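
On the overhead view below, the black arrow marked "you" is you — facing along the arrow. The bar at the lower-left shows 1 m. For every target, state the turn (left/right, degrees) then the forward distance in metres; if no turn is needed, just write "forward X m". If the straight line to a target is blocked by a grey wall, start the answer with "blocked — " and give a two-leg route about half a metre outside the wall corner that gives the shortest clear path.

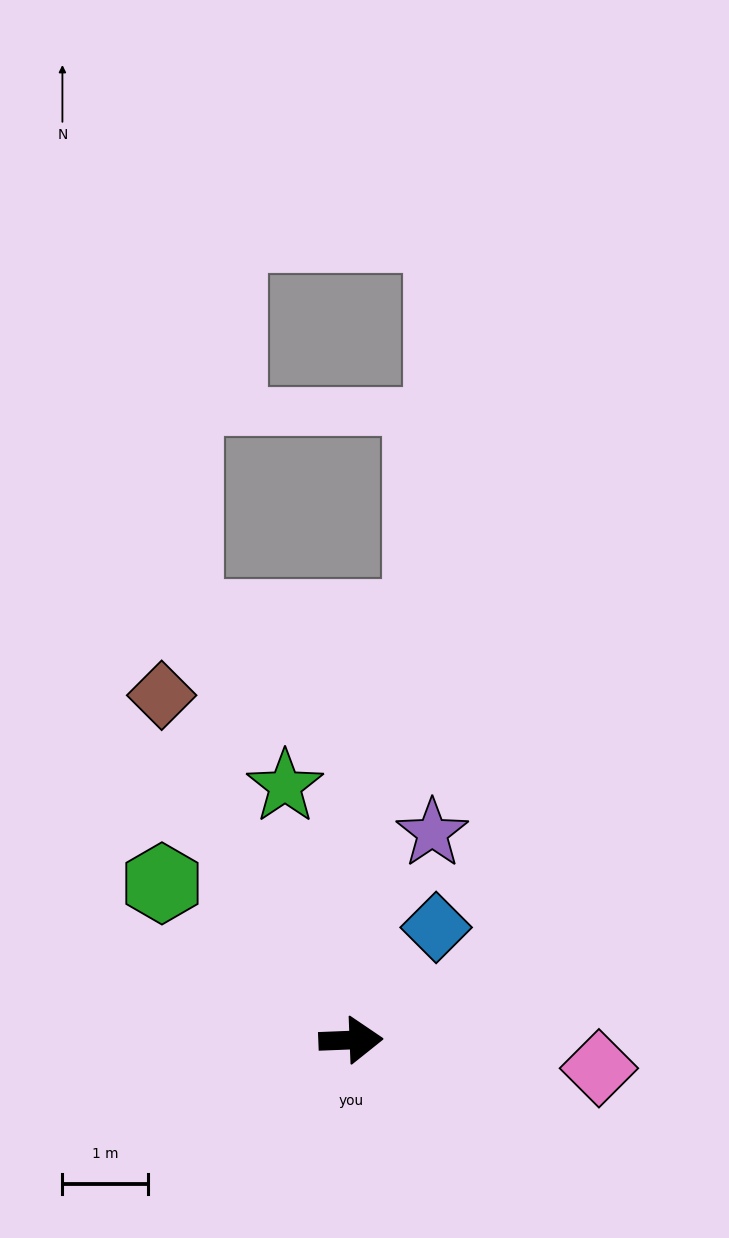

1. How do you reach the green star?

turn left 102°, forward 3.1 m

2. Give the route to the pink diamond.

turn right 9°, forward 2.9 m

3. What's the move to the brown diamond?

turn left 116°, forward 4.6 m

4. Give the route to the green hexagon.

turn left 138°, forward 2.9 m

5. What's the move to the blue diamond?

turn left 51°, forward 1.6 m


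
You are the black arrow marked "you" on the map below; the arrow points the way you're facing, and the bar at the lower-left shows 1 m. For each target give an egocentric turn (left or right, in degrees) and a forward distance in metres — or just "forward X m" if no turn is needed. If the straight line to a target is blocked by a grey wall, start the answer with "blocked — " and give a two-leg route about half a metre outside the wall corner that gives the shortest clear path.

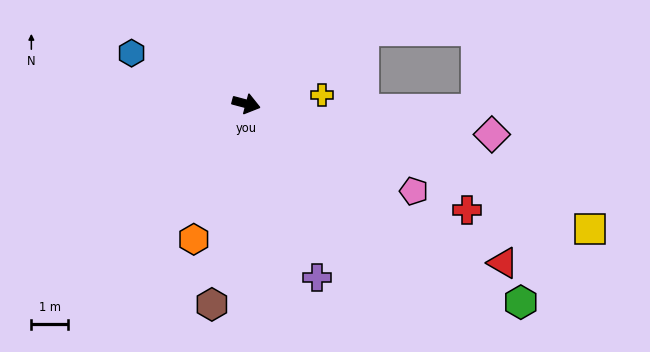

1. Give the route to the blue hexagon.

turn left 171°, forward 3.4 m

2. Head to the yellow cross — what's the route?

turn left 22°, forward 2.1 m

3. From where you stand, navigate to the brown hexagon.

turn right 85°, forward 5.5 m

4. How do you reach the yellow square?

turn right 5°, forward 9.9 m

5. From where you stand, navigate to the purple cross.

turn right 53°, forward 5.1 m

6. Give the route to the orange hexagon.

turn right 96°, forward 3.9 m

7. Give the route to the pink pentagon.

turn right 13°, forward 5.1 m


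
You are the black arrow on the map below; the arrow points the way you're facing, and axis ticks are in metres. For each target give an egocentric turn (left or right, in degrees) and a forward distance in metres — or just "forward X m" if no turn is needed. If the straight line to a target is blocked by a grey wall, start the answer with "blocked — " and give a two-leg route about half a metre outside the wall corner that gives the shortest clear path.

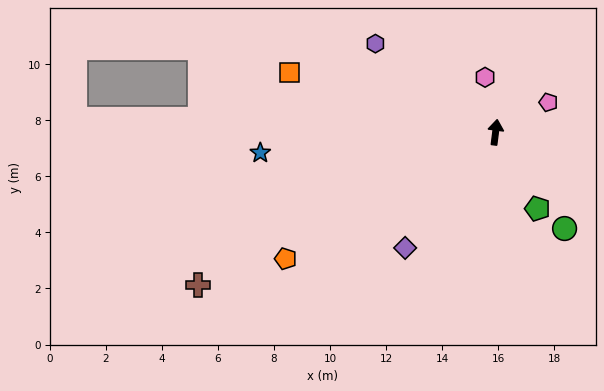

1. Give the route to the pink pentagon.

turn right 53°, forward 2.2 m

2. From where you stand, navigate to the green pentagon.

turn right 144°, forward 3.1 m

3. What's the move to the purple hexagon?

turn left 61°, forward 5.3 m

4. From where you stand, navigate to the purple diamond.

turn left 149°, forward 5.2 m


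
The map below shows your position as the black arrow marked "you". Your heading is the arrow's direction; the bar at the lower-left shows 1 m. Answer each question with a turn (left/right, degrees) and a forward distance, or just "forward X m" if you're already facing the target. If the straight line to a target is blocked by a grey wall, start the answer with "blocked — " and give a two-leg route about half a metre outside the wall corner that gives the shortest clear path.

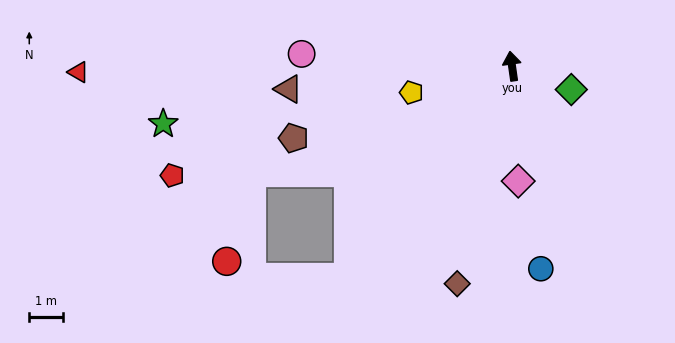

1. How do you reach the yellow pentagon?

turn left 97°, forward 3.1 m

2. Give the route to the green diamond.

turn right 120°, forward 1.9 m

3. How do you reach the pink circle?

turn left 79°, forward 6.3 m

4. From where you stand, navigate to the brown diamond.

turn left 158°, forward 6.7 m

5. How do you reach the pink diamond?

turn left 175°, forward 3.4 m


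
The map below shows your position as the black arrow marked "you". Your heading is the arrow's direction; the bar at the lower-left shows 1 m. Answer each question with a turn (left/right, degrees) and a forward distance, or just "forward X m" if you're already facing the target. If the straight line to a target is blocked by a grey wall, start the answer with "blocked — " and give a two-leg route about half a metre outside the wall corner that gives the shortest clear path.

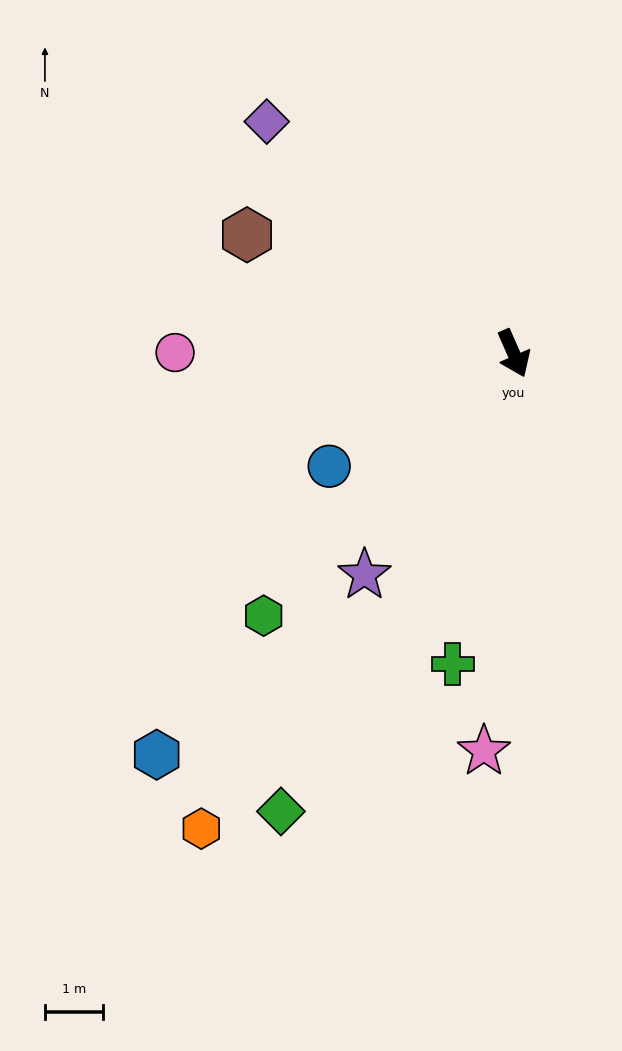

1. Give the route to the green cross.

turn right 35°, forward 5.5 m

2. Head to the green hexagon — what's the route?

turn right 67°, forward 6.2 m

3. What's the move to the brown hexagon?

turn right 138°, forward 5.0 m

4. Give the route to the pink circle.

turn right 114°, forward 5.8 m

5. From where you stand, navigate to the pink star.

turn right 28°, forward 6.9 m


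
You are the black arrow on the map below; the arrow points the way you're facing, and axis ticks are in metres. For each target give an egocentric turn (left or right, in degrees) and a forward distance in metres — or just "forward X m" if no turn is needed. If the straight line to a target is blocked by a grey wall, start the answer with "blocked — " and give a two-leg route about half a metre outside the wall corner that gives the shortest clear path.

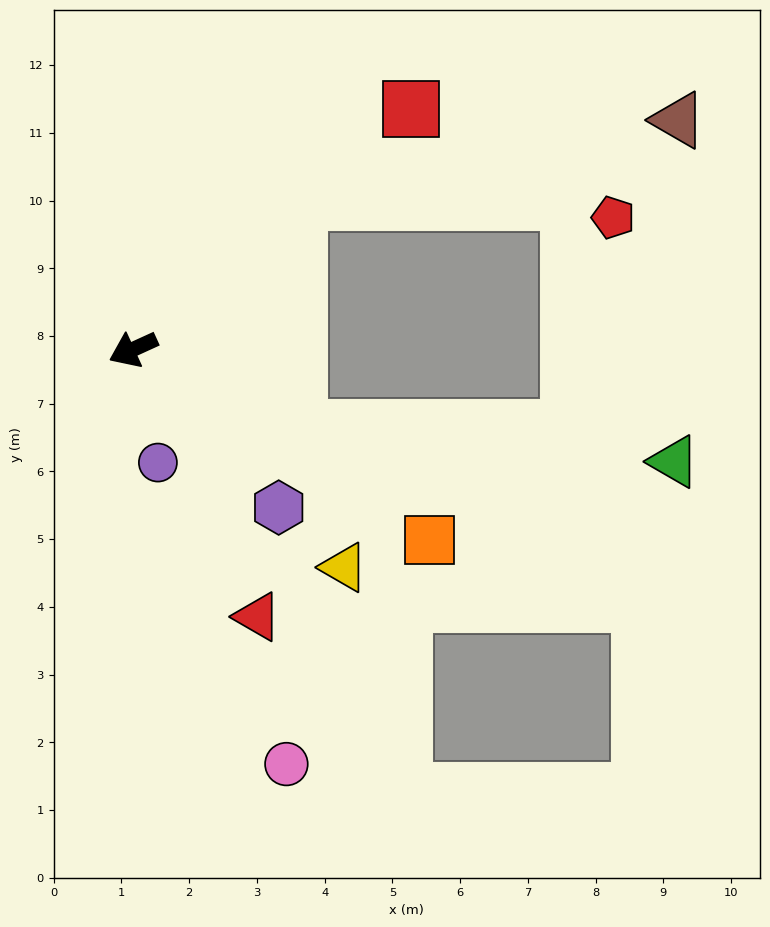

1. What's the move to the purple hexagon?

turn left 108°, forward 3.2 m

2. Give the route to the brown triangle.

blocked — turn right 163°, forward 3.3 m, then turn right 29°, forward 5.7 m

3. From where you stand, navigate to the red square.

turn right 164°, forward 5.4 m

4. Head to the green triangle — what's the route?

blocked — turn left 130°, forward 2.7 m, then turn left 20°, forward 5.6 m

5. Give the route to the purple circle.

turn left 78°, forward 1.7 m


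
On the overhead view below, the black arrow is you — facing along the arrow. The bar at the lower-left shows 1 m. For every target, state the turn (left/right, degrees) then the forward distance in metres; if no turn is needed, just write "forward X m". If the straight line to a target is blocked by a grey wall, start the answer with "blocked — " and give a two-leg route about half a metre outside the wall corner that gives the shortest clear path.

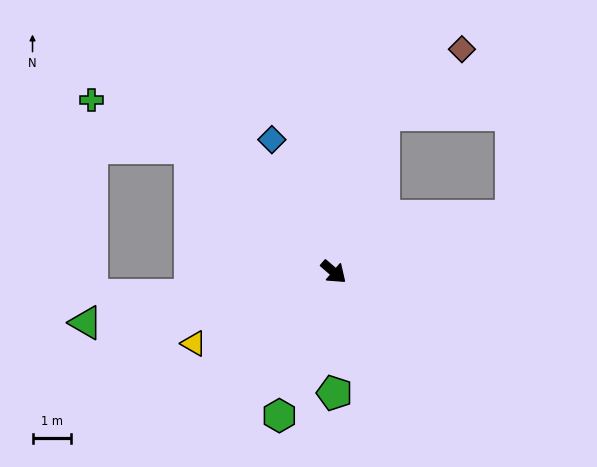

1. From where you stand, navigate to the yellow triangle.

turn right 112°, forward 4.0 m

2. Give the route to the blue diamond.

turn left 156°, forward 3.8 m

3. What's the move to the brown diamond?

blocked — turn left 113°, forward 4.3 m, then turn right 32°, forward 2.6 m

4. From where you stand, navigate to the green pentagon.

turn right 49°, forward 3.1 m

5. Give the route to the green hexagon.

turn right 70°, forward 4.0 m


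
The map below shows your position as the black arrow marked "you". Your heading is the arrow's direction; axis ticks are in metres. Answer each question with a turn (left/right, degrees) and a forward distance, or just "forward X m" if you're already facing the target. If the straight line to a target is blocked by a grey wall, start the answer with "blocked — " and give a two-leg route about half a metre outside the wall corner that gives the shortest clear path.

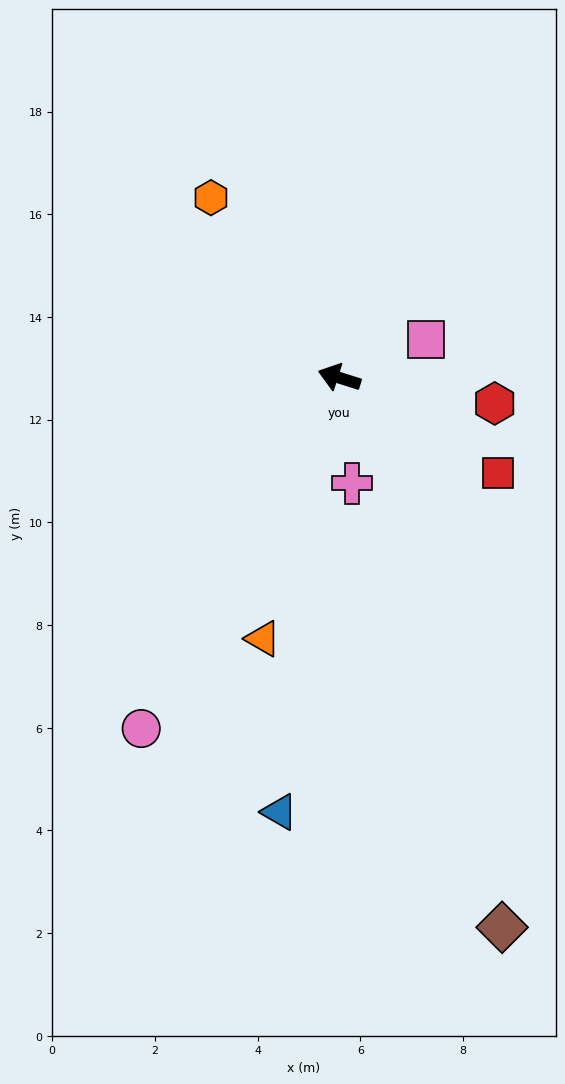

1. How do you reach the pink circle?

turn left 78°, forward 7.8 m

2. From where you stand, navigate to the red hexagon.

turn right 172°, forward 3.1 m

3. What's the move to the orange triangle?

turn left 91°, forward 5.3 m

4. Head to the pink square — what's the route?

turn right 139°, forward 1.8 m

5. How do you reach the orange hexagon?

turn right 37°, forward 4.3 m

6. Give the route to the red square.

turn left 167°, forward 3.6 m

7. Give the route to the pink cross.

turn left 114°, forward 2.1 m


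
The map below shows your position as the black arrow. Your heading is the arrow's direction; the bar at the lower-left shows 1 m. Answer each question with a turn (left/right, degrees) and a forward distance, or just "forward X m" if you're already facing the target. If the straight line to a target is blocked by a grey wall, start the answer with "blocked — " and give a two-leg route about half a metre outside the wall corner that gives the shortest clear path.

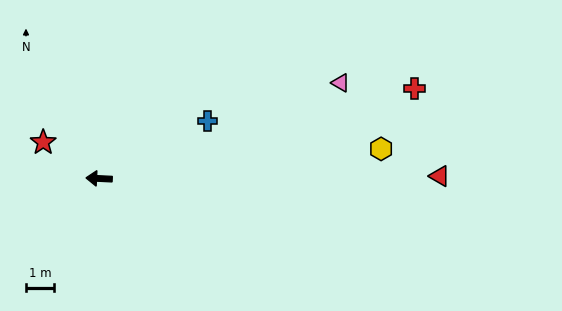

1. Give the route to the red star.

turn right 30°, forward 2.4 m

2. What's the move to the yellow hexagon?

turn right 171°, forward 10.2 m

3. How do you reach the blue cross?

turn right 149°, forward 4.4 m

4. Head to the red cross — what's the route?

turn right 161°, forward 11.8 m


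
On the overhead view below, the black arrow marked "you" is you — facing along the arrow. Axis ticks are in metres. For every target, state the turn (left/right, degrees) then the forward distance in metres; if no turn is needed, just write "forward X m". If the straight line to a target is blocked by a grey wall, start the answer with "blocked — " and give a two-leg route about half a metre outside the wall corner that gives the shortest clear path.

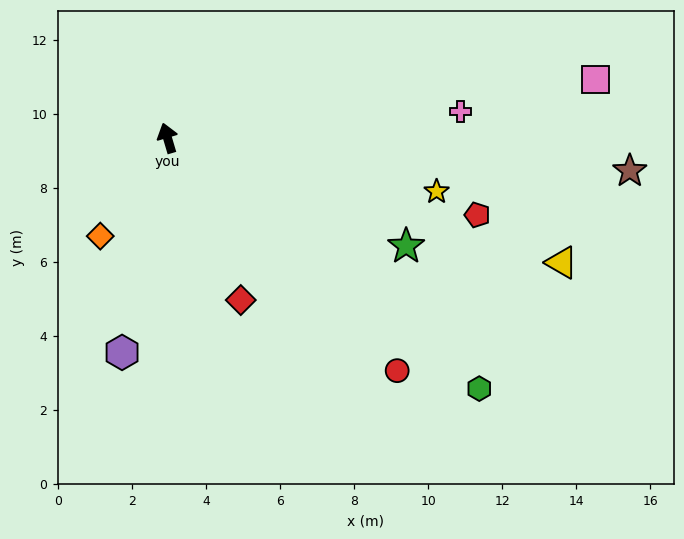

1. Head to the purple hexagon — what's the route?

turn left 152°, forward 5.9 m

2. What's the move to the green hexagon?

turn right 145°, forward 10.8 m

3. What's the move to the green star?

turn right 131°, forward 7.1 m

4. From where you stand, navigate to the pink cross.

turn right 101°, forward 8.0 m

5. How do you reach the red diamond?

turn right 172°, forward 4.8 m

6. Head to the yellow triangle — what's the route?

turn right 124°, forward 11.2 m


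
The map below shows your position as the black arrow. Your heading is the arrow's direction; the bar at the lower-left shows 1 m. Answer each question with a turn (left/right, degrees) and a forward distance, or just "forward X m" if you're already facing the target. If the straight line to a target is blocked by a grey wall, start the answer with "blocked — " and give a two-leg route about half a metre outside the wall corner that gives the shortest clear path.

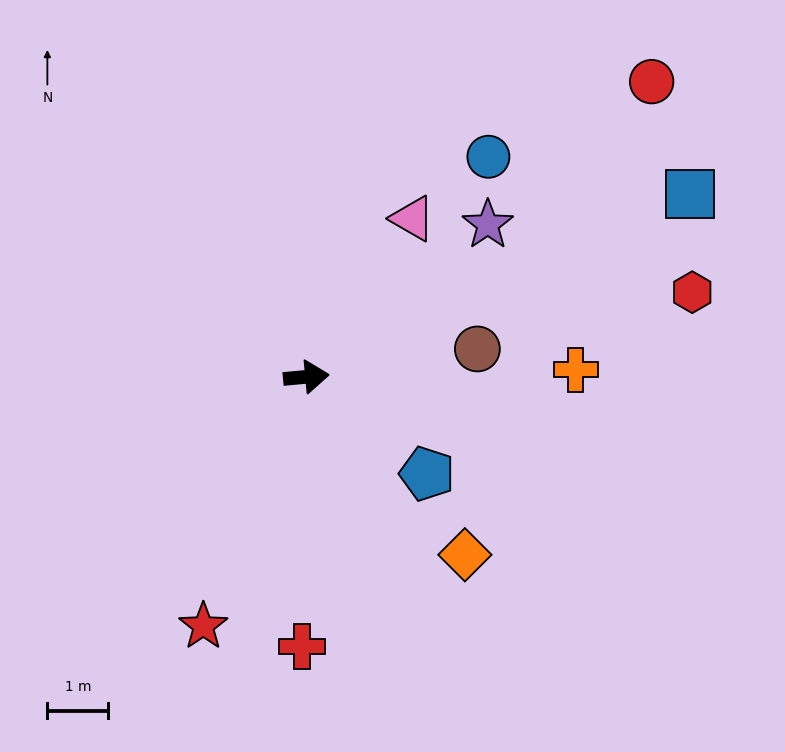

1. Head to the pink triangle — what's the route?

turn left 51°, forward 3.1 m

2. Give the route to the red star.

turn right 118°, forward 4.4 m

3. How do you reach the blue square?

turn left 20°, forward 7.0 m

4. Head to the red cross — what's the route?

turn right 96°, forward 4.4 m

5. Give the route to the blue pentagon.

turn right 44°, forward 2.5 m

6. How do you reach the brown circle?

turn left 4°, forward 2.8 m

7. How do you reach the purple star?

turn left 35°, forward 3.9 m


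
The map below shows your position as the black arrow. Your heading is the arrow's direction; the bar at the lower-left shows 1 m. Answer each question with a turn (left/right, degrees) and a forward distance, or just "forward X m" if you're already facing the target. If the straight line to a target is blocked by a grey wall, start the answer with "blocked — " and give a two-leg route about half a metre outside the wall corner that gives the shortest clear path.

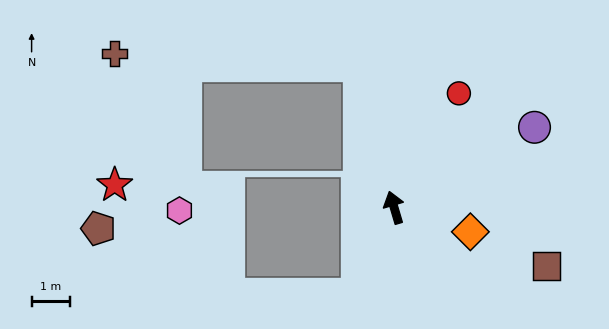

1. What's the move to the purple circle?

turn right 77°, forward 4.3 m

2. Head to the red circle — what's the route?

turn right 46°, forward 3.5 m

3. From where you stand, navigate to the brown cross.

blocked — turn right 3°, forward 3.8 m, then turn left 73°, forward 6.5 m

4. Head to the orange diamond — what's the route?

turn right 124°, forward 2.1 m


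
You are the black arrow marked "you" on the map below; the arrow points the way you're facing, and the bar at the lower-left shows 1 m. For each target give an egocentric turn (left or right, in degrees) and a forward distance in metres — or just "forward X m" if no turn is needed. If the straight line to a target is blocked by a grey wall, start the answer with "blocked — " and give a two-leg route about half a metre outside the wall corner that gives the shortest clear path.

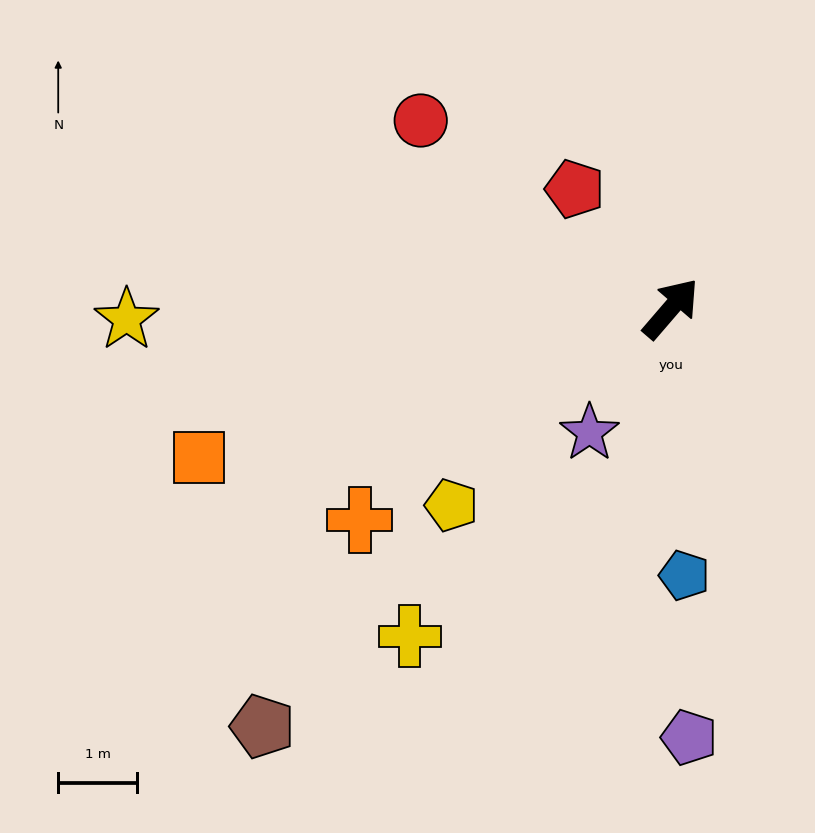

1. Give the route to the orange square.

turn left 148°, forward 6.3 m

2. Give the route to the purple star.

turn right 173°, forward 1.9 m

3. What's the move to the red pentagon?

turn left 80°, forward 1.9 m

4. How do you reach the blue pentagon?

turn right 136°, forward 3.4 m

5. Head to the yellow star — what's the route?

turn left 132°, forward 6.9 m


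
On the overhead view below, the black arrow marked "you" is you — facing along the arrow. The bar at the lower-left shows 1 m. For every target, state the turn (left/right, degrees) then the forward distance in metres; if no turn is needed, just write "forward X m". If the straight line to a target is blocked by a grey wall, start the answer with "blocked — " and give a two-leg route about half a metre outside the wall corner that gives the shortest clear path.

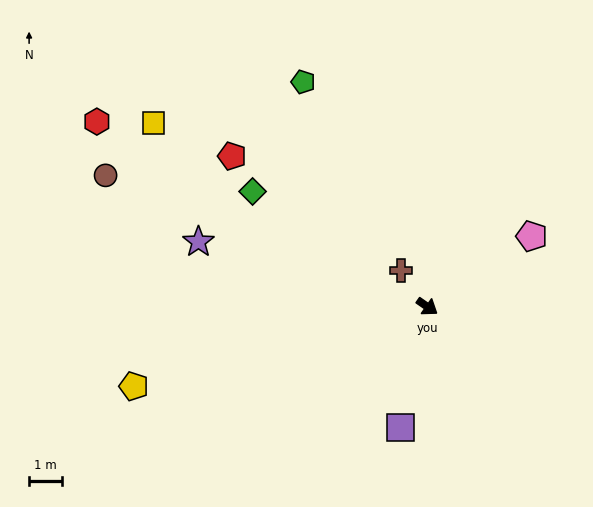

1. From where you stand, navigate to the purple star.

turn right 161°, forward 7.2 m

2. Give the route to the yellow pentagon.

turn right 130°, forward 9.2 m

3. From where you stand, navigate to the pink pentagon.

turn left 69°, forward 3.8 m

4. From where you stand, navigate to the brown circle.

turn right 167°, forward 10.6 m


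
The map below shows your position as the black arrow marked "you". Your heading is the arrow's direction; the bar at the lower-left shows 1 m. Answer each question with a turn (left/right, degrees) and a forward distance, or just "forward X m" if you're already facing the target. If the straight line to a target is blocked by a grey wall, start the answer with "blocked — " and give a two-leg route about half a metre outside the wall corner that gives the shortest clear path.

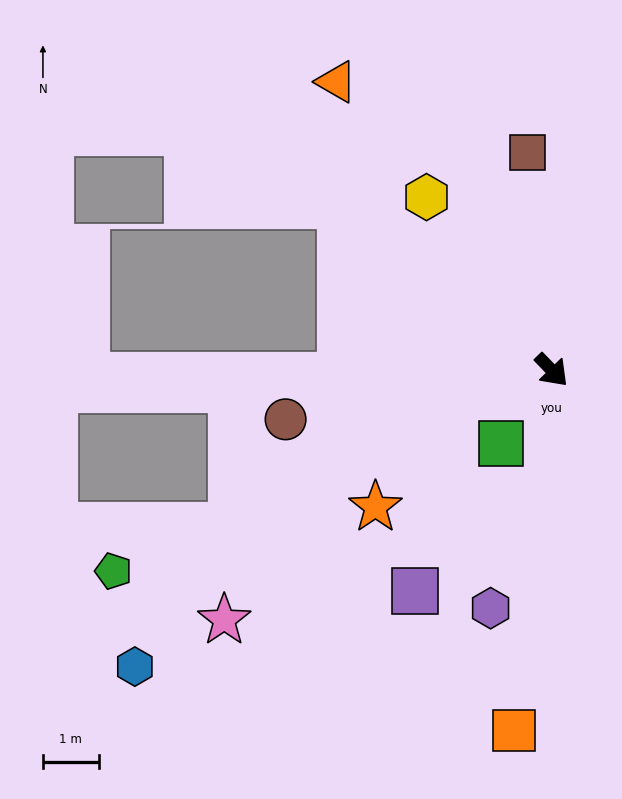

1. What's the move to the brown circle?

turn right 124°, forward 4.9 m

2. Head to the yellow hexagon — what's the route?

turn left 172°, forward 3.8 m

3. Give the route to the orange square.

turn right 50°, forward 6.5 m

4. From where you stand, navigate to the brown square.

turn left 142°, forward 3.9 m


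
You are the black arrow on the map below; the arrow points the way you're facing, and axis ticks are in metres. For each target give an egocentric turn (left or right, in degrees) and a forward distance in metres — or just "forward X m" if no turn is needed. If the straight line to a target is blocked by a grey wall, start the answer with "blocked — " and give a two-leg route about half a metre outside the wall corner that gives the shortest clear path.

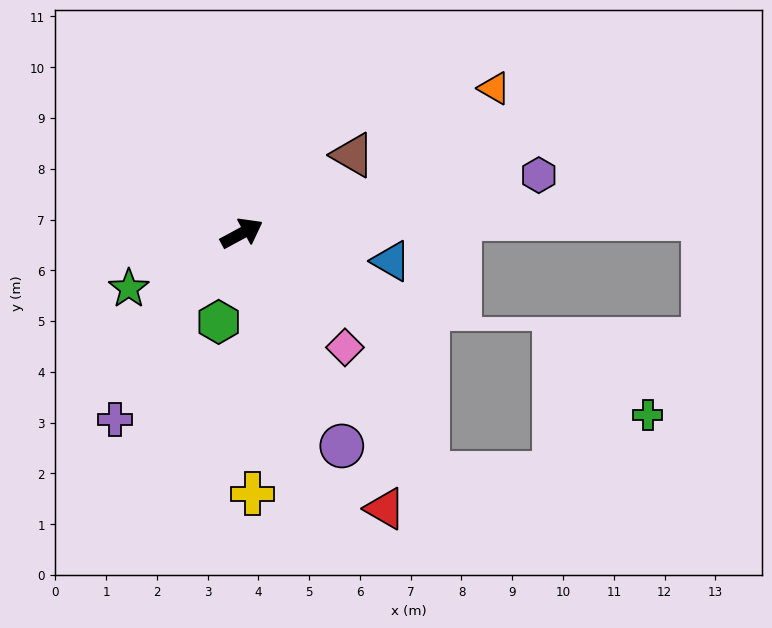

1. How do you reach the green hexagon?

turn right 133°, forward 1.8 m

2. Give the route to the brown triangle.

turn left 7°, forward 2.7 m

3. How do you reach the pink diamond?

turn right 76°, forward 3.0 m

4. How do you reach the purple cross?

turn right 153°, forward 4.4 m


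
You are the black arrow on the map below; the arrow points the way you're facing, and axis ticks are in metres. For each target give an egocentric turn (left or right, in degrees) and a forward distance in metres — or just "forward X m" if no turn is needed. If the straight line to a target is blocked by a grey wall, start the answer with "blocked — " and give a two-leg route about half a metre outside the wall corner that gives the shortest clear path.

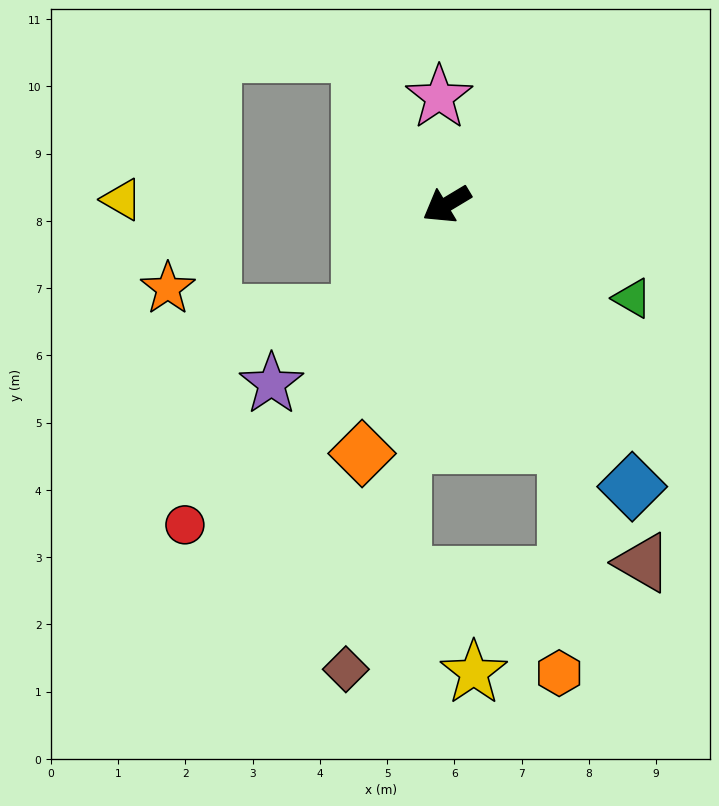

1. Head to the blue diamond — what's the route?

turn left 92°, forward 5.0 m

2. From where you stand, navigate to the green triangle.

turn left 122°, forward 3.1 m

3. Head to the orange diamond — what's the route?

turn left 40°, forward 3.9 m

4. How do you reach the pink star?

turn right 117°, forward 1.6 m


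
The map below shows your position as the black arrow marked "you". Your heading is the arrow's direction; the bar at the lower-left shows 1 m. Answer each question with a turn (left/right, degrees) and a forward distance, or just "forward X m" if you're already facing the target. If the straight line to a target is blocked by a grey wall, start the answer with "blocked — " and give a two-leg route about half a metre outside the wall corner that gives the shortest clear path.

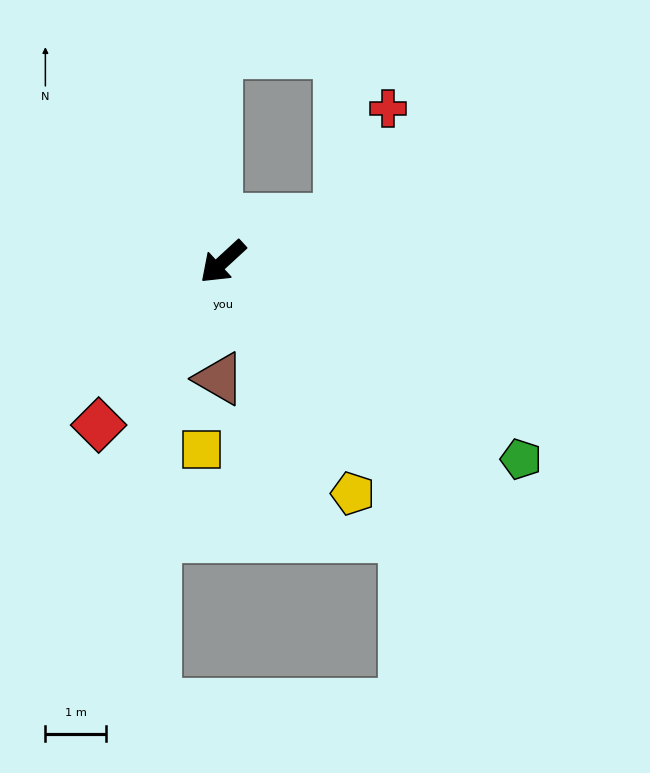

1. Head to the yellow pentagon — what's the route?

turn left 77°, forward 4.4 m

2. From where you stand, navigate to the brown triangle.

turn left 46°, forward 1.9 m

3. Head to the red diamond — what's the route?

turn left 10°, forward 3.4 m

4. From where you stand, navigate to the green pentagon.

turn left 104°, forward 5.9 m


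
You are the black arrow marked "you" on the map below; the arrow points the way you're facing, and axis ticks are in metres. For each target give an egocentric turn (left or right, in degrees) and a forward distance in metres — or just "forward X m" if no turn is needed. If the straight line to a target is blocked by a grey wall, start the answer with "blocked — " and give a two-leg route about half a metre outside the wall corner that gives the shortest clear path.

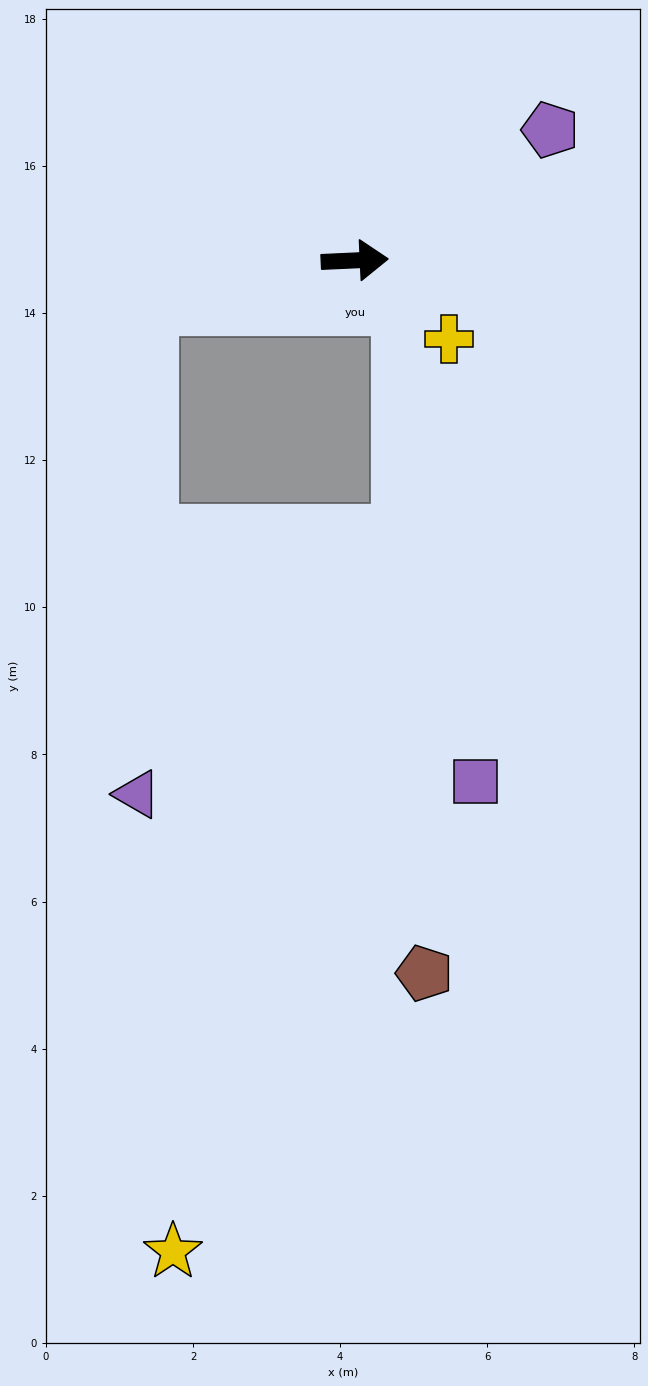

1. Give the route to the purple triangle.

blocked — turn right 171°, forward 2.9 m, then turn left 77°, forward 6.7 m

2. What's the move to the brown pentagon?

blocked — turn right 44°, forward 0.9 m, then turn right 47°, forward 9.1 m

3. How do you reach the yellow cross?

turn right 42°, forward 1.7 m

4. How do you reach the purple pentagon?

turn left 31°, forward 3.2 m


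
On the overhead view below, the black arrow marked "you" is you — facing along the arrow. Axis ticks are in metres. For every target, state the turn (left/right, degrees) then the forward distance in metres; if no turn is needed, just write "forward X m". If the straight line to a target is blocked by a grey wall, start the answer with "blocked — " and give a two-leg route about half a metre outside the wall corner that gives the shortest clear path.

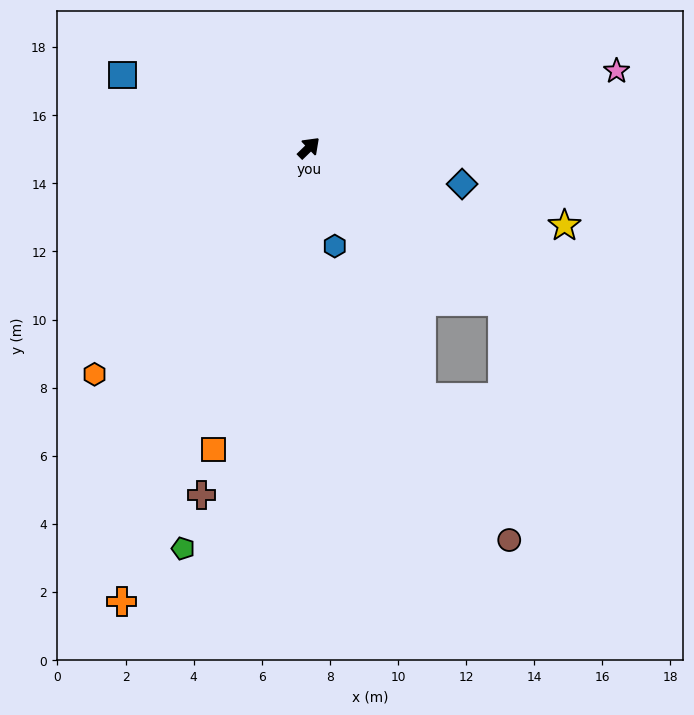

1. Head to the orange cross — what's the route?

turn right 157°, forward 14.4 m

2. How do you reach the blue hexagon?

turn right 119°, forward 3.0 m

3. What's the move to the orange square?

turn right 152°, forward 9.3 m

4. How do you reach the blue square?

turn left 115°, forward 5.9 m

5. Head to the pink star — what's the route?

turn right 30°, forward 9.3 m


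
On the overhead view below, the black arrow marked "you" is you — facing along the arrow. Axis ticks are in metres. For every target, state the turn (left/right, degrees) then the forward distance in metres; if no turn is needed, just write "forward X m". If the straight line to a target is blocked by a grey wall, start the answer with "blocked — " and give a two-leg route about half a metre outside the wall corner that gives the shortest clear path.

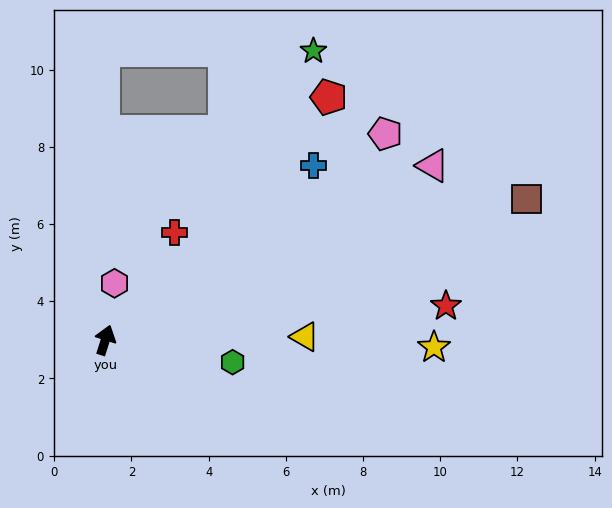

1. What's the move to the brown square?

turn right 54°, forward 11.5 m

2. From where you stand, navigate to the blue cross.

turn right 32°, forward 7.0 m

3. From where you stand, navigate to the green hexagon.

turn right 82°, forward 3.3 m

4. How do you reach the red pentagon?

turn right 25°, forward 8.5 m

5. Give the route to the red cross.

turn right 15°, forward 3.3 m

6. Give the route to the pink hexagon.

turn left 8°, forward 1.5 m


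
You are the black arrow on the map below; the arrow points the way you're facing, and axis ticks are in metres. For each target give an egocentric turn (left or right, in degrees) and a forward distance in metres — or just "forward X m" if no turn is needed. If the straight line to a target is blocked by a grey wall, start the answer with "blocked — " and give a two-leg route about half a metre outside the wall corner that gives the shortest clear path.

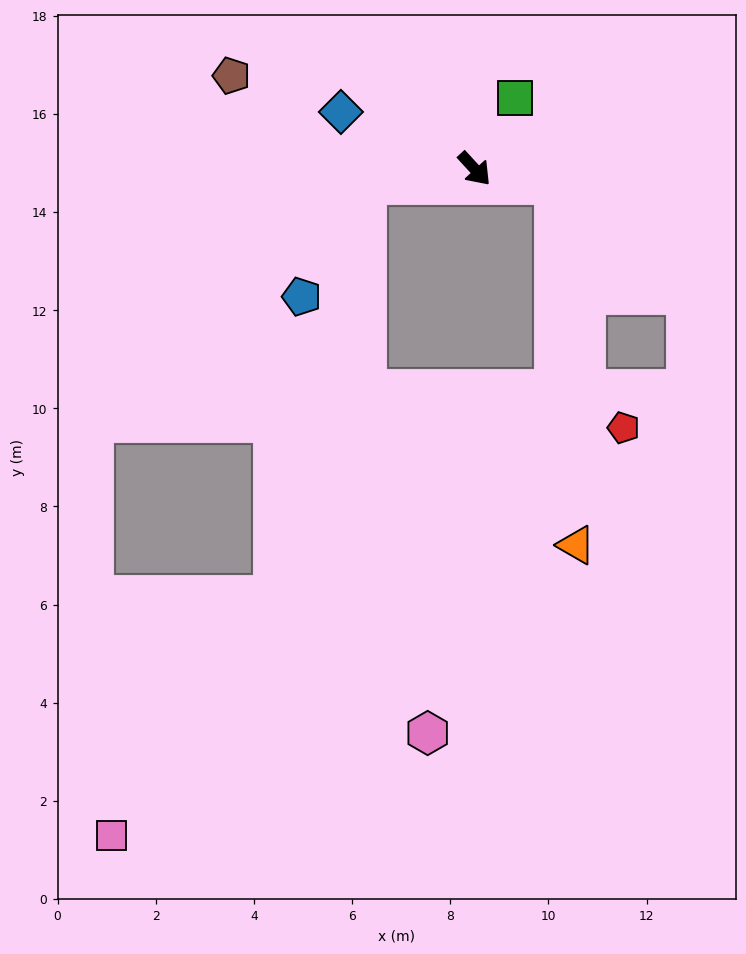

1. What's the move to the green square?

turn left 108°, forward 1.7 m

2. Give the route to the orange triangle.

blocked — turn left 37°, forward 1.7 m, then turn right 76°, forward 7.4 m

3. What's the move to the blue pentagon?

blocked — turn right 124°, forward 2.2 m, then turn left 52°, forward 2.6 m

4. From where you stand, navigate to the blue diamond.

turn right 156°, forward 3.0 m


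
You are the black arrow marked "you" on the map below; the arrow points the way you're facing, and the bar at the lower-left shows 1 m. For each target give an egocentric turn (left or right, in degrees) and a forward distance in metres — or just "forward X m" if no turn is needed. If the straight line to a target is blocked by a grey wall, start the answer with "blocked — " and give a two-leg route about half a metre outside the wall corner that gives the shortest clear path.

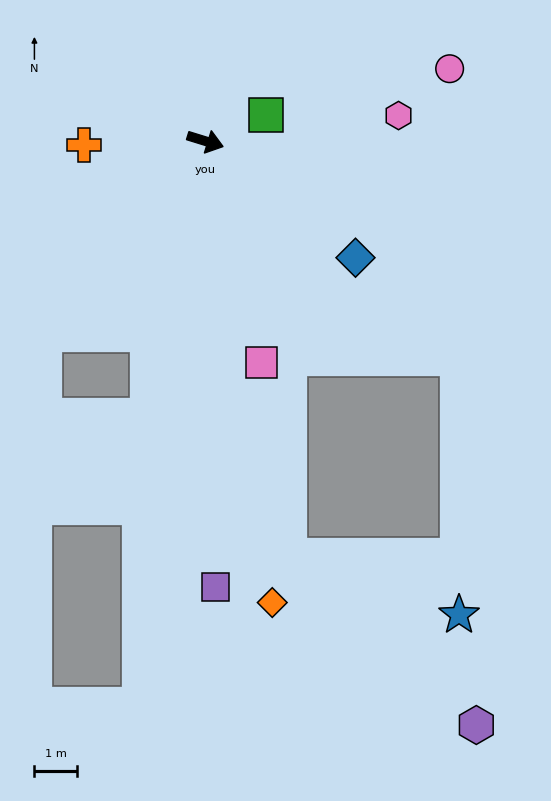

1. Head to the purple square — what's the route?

turn right 72°, forward 10.6 m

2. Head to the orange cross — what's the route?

turn right 161°, forward 2.9 m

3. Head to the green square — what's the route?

turn left 41°, forward 1.6 m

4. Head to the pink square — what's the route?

turn right 59°, forward 5.4 m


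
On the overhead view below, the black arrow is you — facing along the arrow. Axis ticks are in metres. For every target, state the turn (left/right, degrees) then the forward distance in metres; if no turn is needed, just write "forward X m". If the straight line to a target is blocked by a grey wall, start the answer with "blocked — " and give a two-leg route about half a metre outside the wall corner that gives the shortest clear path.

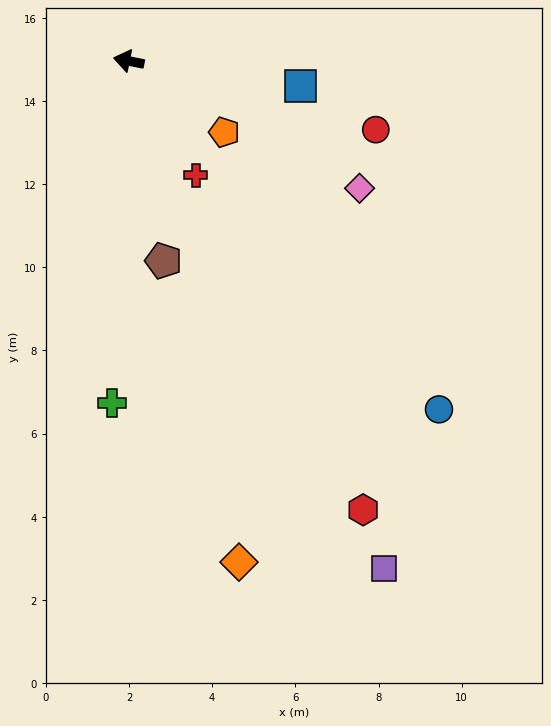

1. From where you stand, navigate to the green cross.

turn left 99°, forward 8.2 m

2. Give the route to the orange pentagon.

turn left 155°, forward 2.9 m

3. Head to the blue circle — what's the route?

turn left 143°, forward 11.2 m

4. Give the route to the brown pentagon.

turn left 111°, forward 4.9 m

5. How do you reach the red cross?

turn left 132°, forward 3.2 m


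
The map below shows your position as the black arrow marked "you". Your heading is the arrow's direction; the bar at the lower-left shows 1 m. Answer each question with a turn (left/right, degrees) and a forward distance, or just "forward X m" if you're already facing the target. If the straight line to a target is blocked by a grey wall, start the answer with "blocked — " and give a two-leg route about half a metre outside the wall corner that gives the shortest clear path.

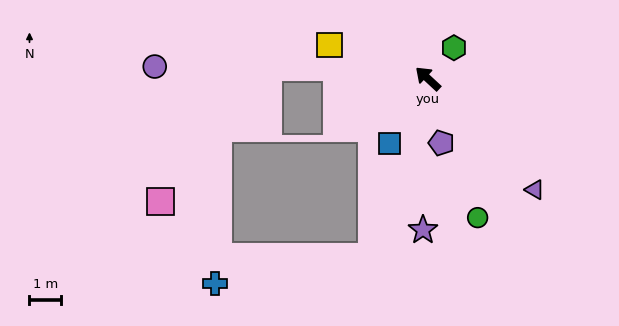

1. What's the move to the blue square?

turn left 102°, forward 2.4 m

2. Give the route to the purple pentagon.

turn left 145°, forward 2.1 m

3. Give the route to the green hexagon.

turn right 87°, forward 1.3 m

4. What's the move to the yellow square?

turn left 24°, forward 3.3 m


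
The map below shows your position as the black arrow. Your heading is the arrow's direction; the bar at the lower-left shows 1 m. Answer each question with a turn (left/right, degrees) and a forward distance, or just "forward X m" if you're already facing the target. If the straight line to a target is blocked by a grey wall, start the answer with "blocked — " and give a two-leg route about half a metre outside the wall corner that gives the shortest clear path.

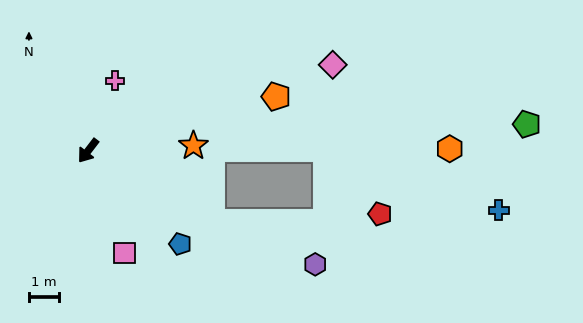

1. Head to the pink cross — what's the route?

turn right 163°, forward 2.5 m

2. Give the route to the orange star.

turn left 130°, forward 3.4 m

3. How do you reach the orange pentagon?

turn left 144°, forward 6.4 m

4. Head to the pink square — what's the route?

turn left 57°, forward 3.6 m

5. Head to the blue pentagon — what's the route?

turn left 82°, forward 4.3 m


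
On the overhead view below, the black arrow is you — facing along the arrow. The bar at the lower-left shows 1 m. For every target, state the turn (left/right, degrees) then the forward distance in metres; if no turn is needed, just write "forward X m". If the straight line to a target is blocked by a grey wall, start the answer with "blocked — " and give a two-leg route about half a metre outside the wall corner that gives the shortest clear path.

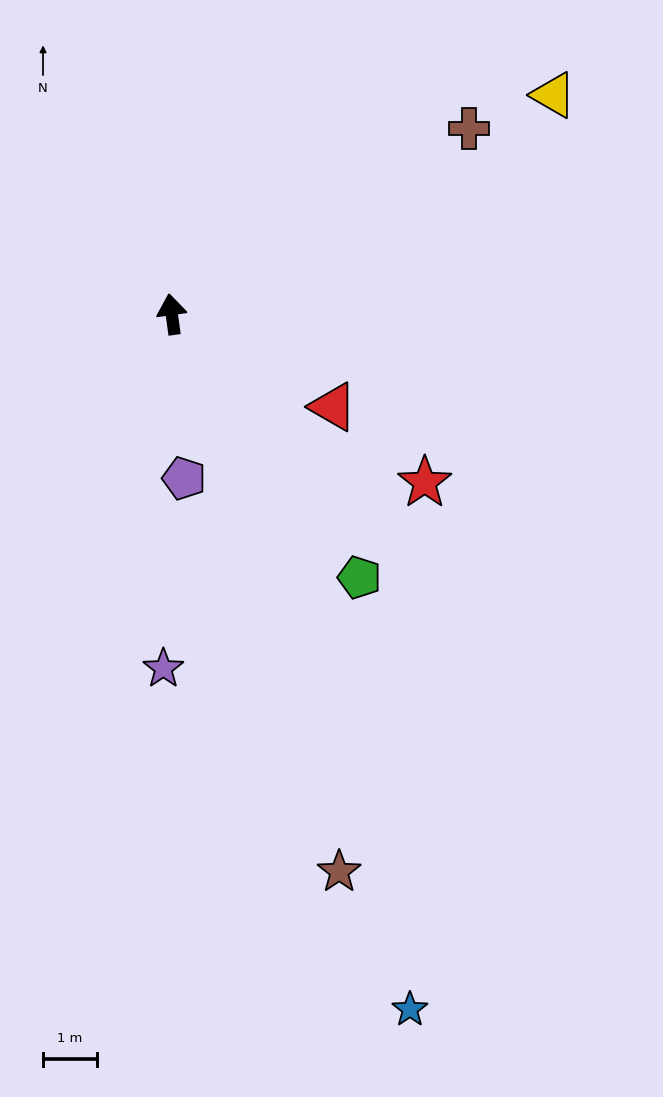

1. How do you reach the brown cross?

turn right 66°, forward 6.5 m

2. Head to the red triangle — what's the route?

turn right 128°, forward 3.4 m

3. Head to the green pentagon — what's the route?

turn right 152°, forward 6.0 m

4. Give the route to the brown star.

turn right 171°, forward 10.8 m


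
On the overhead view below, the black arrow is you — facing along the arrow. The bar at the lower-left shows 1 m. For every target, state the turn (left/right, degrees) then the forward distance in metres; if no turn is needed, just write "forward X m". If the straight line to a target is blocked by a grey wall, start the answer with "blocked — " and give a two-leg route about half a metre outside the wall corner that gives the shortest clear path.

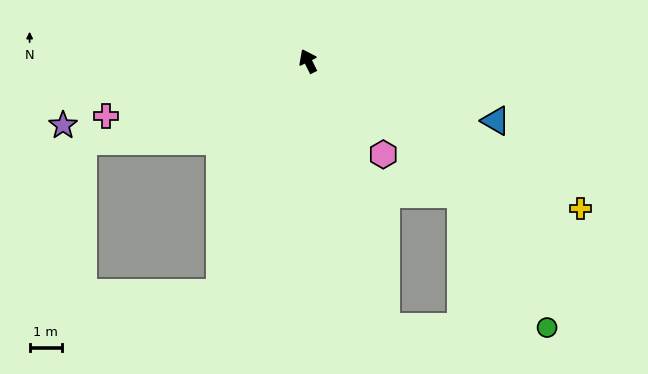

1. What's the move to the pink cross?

turn left 79°, forward 6.5 m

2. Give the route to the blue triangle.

turn right 134°, forward 6.1 m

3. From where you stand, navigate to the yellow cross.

turn right 145°, forward 9.6 m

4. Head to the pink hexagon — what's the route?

turn right 167°, forward 3.7 m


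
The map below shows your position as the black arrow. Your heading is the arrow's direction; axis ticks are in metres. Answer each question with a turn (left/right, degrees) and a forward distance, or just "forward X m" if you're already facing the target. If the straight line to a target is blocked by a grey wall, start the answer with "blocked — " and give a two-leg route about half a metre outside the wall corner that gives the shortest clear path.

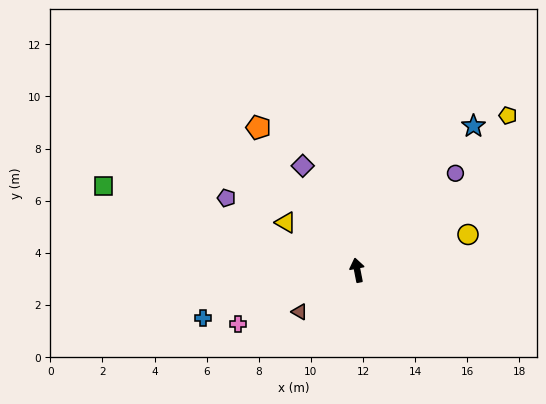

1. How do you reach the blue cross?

turn left 96°, forward 6.2 m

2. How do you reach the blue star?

turn right 50°, forward 7.1 m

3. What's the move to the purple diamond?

turn left 17°, forward 4.5 m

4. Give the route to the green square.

turn left 61°, forward 10.3 m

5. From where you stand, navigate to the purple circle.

turn right 56°, forward 5.3 m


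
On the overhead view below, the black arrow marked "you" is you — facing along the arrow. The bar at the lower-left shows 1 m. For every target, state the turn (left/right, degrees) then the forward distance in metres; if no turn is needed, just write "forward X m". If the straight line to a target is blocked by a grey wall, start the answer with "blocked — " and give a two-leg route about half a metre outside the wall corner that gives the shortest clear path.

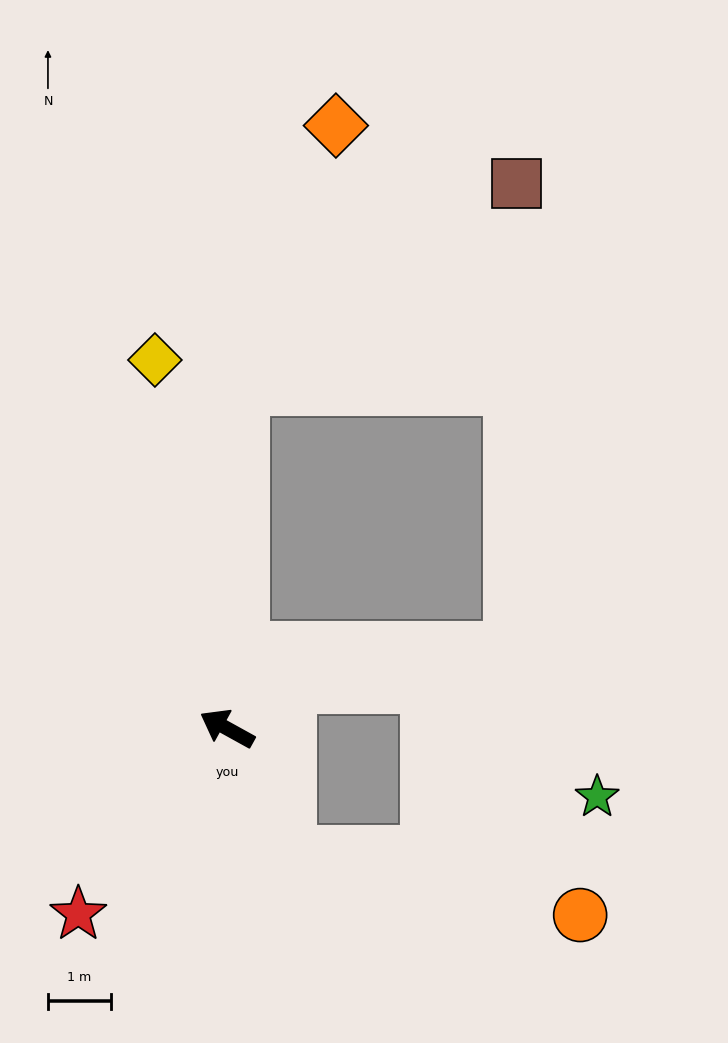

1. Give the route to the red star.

turn left 80°, forward 3.8 m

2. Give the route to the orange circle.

blocked — turn left 146°, forward 2.2 m, then turn left 51°, forward 4.7 m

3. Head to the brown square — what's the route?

blocked — turn right 64°, forward 5.4 m, then turn right 50°, forward 5.4 m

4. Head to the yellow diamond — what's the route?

turn right 50°, forward 6.0 m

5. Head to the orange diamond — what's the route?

blocked — turn right 64°, forward 5.4 m, then turn right 17°, forward 4.4 m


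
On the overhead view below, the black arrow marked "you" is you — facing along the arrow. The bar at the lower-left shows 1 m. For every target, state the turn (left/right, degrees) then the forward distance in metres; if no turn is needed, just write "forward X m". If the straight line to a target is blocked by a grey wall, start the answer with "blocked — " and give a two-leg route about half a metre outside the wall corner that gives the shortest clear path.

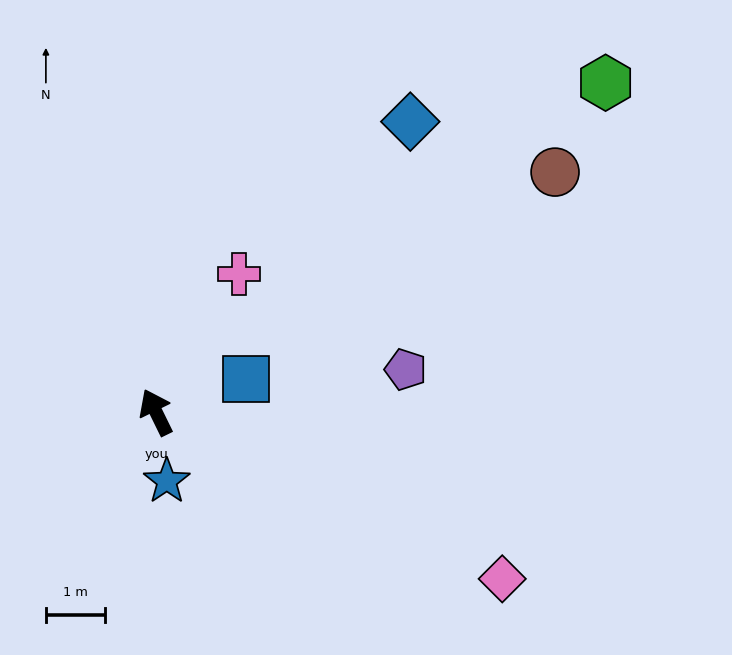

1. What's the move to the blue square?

turn right 96°, forward 1.6 m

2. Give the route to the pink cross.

turn right 57°, forward 2.7 m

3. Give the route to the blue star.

turn left 163°, forward 1.2 m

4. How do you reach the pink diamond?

turn right 142°, forward 6.5 m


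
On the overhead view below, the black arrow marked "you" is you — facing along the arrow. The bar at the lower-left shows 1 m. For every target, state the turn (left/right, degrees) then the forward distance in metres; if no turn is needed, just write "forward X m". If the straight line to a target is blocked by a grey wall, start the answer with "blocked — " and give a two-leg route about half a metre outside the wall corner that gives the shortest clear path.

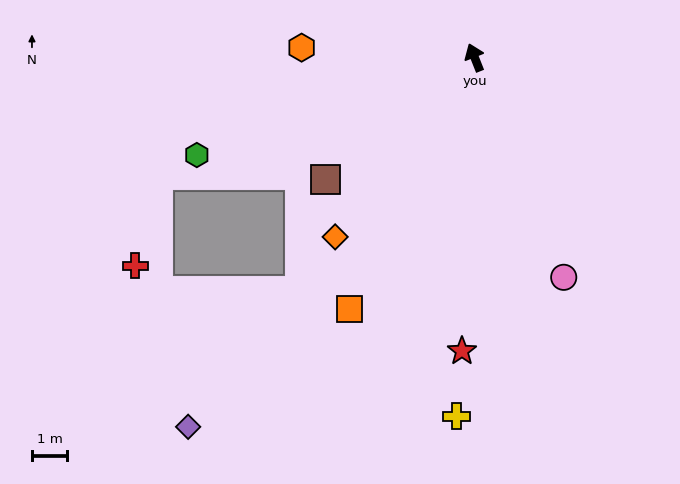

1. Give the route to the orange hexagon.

turn left 65°, forward 4.9 m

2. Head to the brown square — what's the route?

turn left 108°, forward 5.4 m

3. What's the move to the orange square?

turn left 132°, forward 7.9 m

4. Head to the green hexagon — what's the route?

turn left 88°, forward 8.3 m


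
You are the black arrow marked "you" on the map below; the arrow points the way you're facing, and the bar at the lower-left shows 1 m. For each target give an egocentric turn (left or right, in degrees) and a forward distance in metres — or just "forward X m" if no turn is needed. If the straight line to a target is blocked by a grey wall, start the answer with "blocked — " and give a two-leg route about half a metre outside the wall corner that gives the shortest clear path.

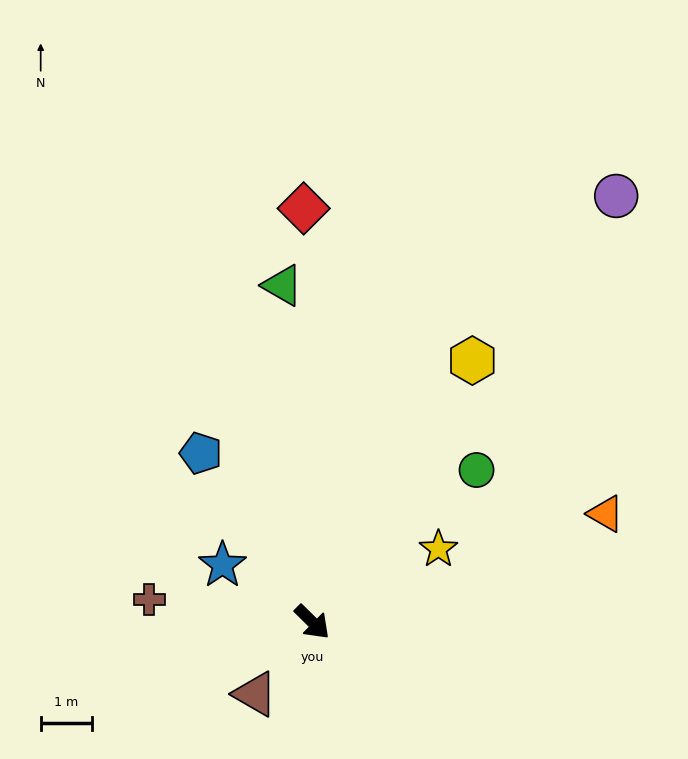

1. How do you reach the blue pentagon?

turn left 168°, forward 4.0 m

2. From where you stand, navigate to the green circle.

turn left 87°, forward 4.4 m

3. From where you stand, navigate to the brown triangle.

turn right 84°, forward 1.8 m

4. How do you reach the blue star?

turn right 168°, forward 2.1 m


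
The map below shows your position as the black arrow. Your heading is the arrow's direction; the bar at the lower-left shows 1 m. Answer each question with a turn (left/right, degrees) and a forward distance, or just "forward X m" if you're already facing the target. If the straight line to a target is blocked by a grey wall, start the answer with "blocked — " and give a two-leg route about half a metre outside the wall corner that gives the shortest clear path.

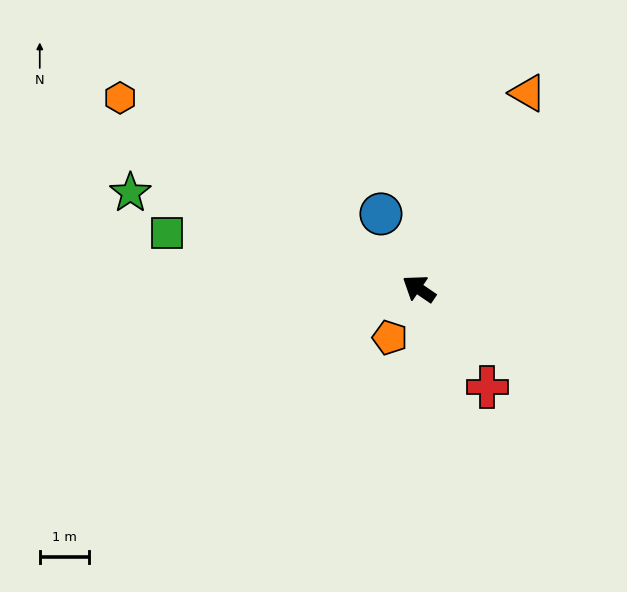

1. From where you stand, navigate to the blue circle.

turn right 29°, forward 1.7 m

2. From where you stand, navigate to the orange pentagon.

turn left 94°, forward 1.2 m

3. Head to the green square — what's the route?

turn left 22°, forward 5.3 m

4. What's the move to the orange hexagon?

forward 7.2 m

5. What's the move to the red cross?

turn left 159°, forward 2.4 m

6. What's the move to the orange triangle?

turn right 85°, forward 4.6 m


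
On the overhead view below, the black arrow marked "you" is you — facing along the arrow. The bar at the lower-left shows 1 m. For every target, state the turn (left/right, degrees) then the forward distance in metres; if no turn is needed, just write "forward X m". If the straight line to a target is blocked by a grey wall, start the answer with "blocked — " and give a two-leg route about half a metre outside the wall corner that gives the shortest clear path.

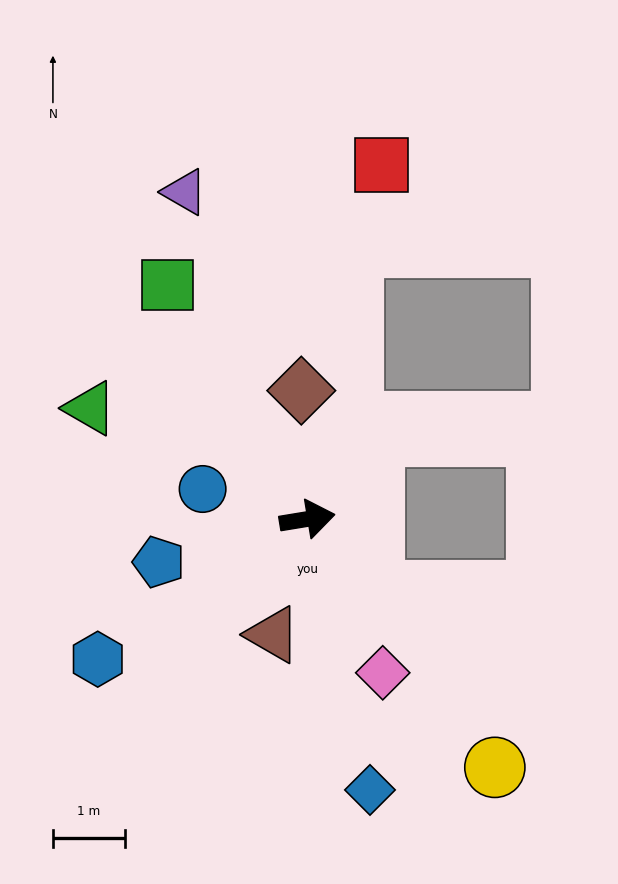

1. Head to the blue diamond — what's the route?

turn right 86°, forward 3.8 m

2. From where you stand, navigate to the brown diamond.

turn left 83°, forward 1.8 m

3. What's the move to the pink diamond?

turn right 73°, forward 2.4 m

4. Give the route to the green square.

turn left 111°, forward 3.8 m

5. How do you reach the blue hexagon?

turn right 156°, forward 3.5 m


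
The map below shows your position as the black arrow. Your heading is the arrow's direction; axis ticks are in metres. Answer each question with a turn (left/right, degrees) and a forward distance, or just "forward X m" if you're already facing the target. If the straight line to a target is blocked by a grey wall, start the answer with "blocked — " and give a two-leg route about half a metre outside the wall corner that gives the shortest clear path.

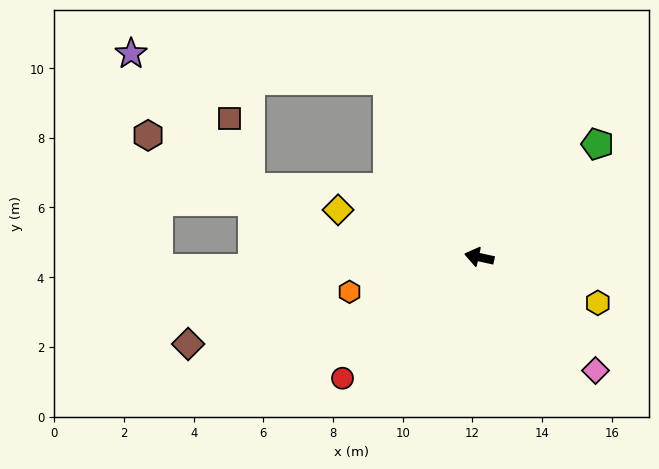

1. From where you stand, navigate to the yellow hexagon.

turn left 171°, forward 3.6 m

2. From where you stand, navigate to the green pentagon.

turn right 124°, forward 4.7 m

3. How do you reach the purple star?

blocked — turn right 50°, forward 5.7 m, then turn left 57°, forward 7.4 m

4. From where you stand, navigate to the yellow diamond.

turn right 6°, forward 4.3 m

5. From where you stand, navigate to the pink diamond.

turn left 148°, forward 4.7 m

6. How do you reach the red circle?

turn left 54°, forward 5.2 m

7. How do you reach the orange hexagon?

turn left 27°, forward 3.9 m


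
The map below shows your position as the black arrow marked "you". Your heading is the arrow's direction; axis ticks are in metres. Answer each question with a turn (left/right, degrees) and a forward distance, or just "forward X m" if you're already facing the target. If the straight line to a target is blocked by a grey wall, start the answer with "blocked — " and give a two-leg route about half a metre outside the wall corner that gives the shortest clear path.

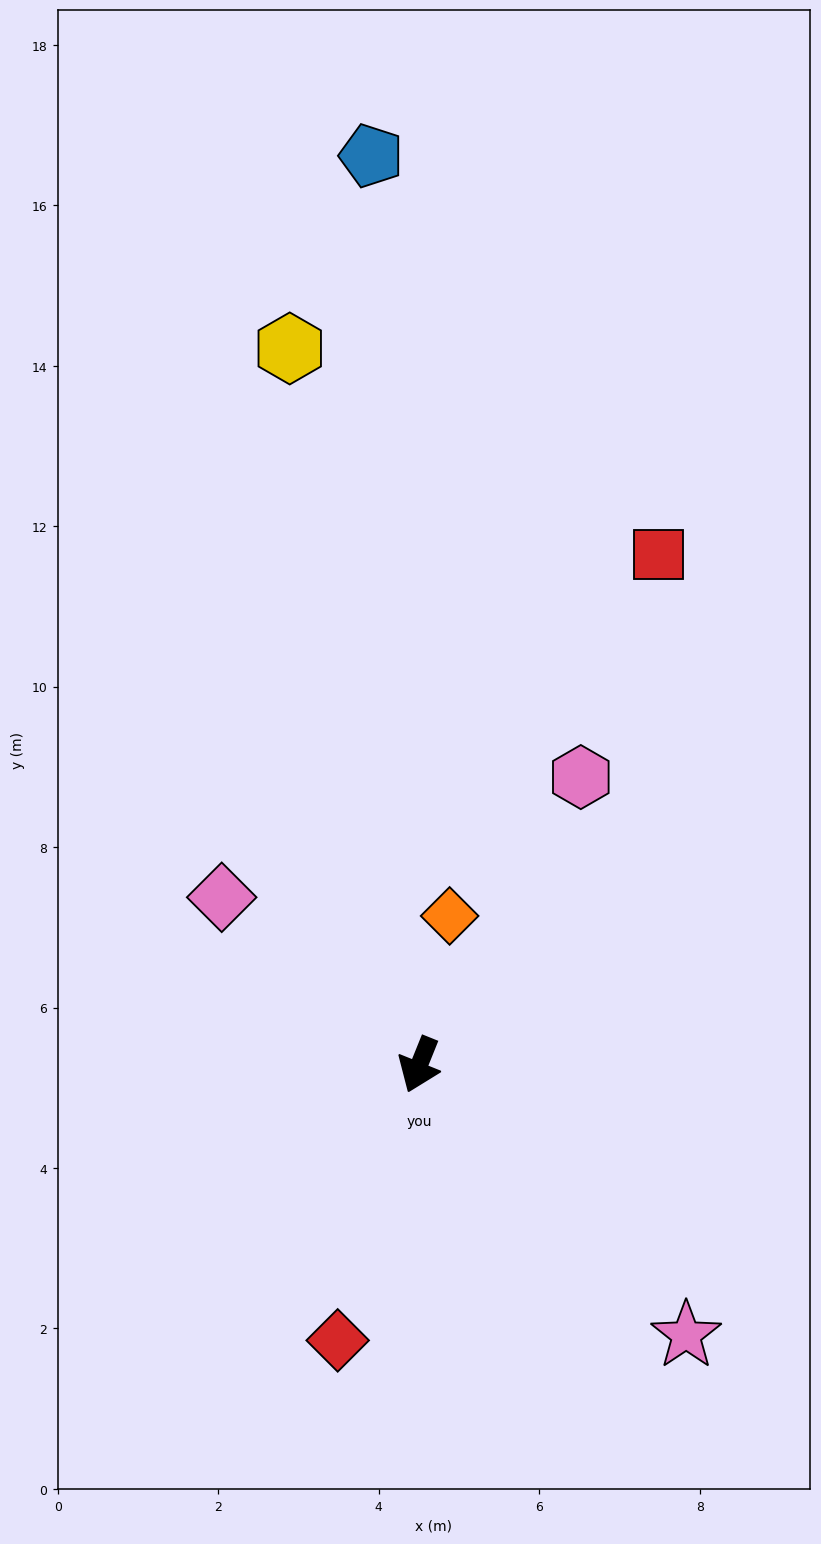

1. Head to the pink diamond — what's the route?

turn right 108°, forward 3.2 m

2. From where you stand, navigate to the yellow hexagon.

turn right 148°, forward 9.1 m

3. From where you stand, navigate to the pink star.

turn left 67°, forward 4.7 m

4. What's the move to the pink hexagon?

turn left 173°, forward 4.1 m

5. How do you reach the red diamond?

turn left 5°, forward 3.6 m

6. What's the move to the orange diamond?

turn right 170°, forward 1.9 m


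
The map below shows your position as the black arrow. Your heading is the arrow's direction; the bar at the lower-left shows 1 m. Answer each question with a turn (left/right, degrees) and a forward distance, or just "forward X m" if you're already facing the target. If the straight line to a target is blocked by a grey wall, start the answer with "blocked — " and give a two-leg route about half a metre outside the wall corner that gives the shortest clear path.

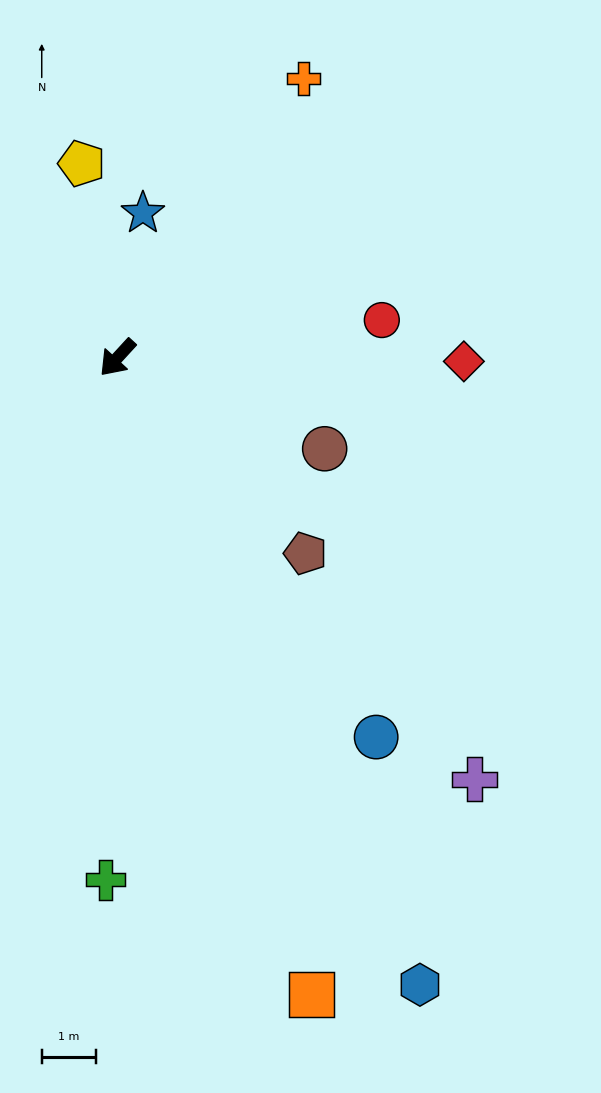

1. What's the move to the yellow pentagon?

turn right 127°, forward 3.6 m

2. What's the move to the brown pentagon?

turn left 86°, forward 5.0 m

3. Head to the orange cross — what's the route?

turn right 171°, forward 6.1 m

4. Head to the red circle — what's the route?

turn left 141°, forward 4.9 m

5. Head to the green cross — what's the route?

turn left 41°, forward 9.6 m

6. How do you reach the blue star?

turn right 147°, forward 2.7 m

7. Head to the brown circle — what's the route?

turn left 109°, forward 4.1 m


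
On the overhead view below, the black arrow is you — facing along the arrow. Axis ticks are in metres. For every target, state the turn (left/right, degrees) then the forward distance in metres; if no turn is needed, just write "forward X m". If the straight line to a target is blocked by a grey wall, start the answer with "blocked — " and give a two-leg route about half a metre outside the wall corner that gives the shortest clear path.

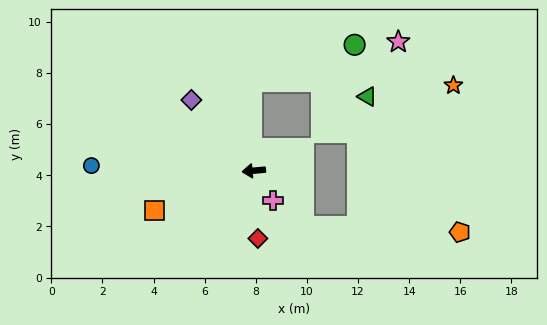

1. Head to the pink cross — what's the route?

turn left 117°, forward 1.4 m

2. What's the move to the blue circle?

turn right 7°, forward 6.4 m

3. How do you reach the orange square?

turn left 17°, forward 4.2 m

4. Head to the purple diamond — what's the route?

turn right 54°, forward 3.7 m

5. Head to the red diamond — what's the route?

turn left 88°, forward 2.7 m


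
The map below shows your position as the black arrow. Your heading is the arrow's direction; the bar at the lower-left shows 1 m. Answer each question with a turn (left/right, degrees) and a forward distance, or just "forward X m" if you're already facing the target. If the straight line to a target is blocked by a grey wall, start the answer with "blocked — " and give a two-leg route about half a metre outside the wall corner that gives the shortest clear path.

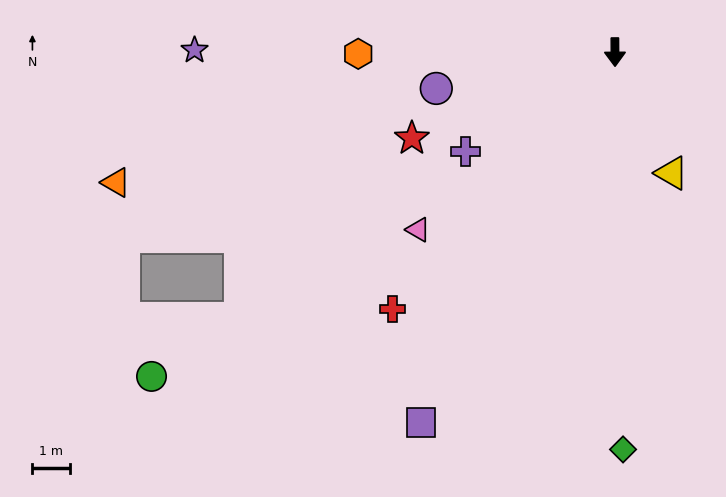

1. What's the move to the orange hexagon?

turn right 90°, forward 6.9 m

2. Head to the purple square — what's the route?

turn right 28°, forward 11.2 m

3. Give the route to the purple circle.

turn right 79°, forward 4.9 m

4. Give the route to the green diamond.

forward 10.6 m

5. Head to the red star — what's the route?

turn right 67°, forward 5.9 m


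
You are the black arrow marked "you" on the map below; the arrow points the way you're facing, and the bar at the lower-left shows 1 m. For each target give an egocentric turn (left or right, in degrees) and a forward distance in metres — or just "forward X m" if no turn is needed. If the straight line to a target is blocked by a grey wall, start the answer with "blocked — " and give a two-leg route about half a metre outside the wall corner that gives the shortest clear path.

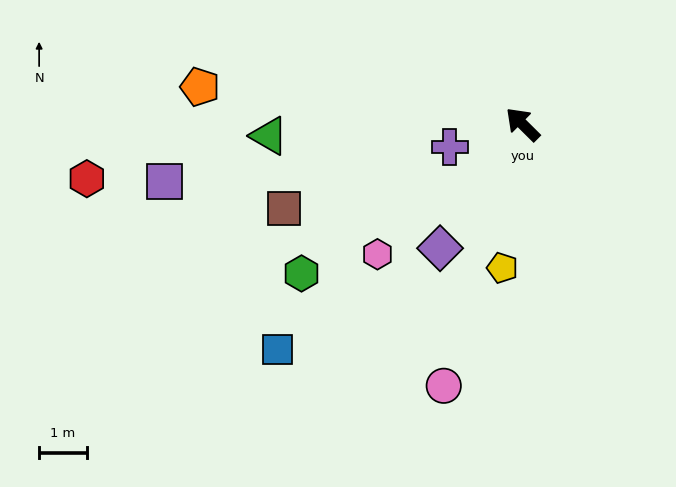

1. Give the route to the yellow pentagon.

turn left 127°, forward 3.0 m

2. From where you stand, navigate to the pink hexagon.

turn left 87°, forward 4.1 m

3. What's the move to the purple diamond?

turn left 101°, forward 3.1 m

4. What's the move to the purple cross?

turn left 62°, forward 1.6 m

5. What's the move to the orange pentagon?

turn left 38°, forward 6.8 m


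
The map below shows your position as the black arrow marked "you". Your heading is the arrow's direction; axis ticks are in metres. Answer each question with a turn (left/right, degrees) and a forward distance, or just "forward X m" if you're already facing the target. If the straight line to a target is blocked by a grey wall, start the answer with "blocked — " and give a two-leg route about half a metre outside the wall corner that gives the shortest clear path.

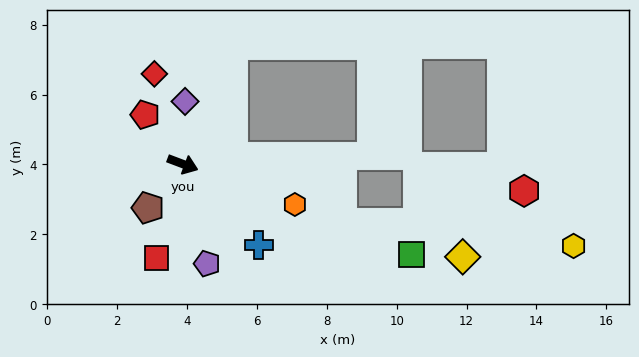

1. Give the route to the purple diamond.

turn left 109°, forward 1.8 m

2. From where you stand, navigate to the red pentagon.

turn left 148°, forward 1.8 m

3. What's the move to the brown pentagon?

turn right 108°, forward 1.6 m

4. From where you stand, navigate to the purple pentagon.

turn right 56°, forward 2.9 m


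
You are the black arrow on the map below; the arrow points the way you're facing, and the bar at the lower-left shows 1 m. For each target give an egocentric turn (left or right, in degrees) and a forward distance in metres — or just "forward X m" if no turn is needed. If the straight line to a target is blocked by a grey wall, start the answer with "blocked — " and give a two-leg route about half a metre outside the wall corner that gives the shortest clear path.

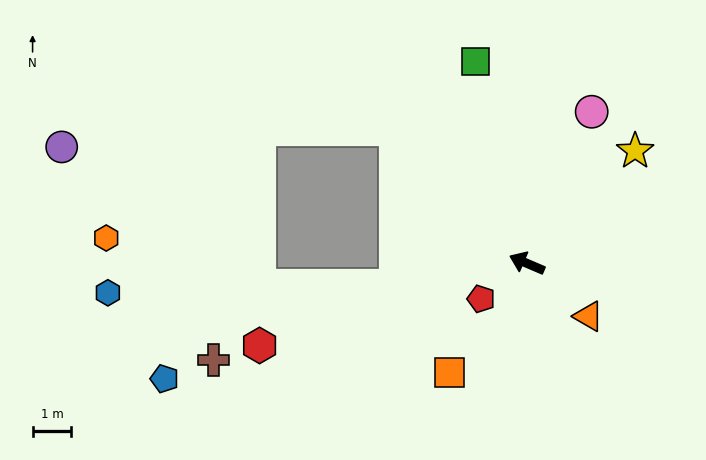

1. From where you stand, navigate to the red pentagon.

turn left 61°, forward 1.5 m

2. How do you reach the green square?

turn right 52°, forward 5.4 m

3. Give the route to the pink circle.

turn right 90°, forward 4.3 m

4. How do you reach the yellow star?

turn right 111°, forward 4.0 m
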